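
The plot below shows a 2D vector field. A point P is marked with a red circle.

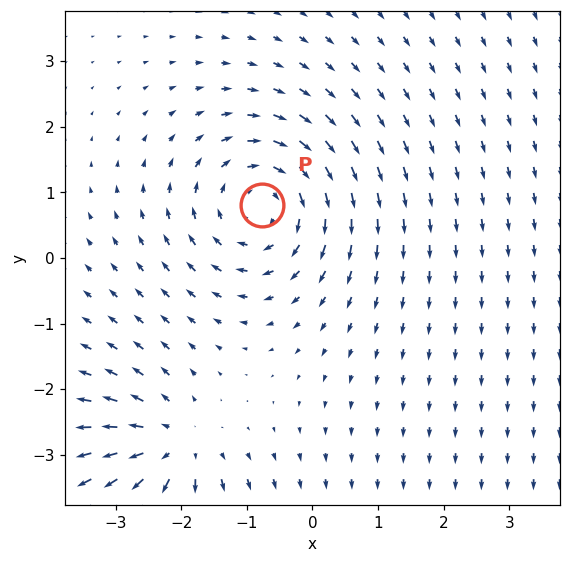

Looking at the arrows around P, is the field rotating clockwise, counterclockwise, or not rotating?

Near P at (-0.8, 0.8) the arrows circulate clockwise. The curl (z-component) there is about -4; negative curl means clockwise rotation.

clockwise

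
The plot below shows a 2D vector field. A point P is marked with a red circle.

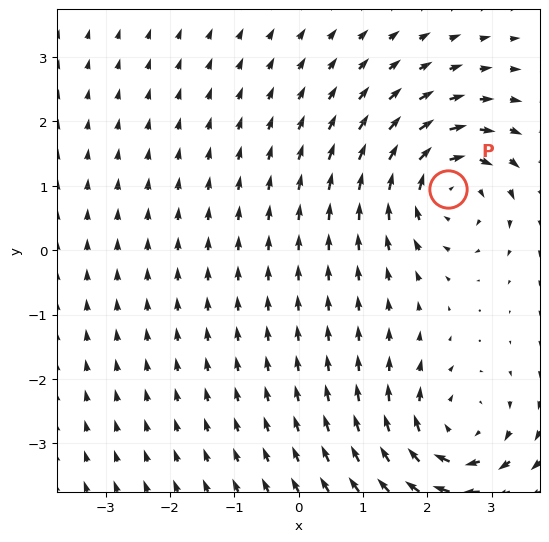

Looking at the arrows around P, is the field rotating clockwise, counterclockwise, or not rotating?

clockwise

Near P at (2.3, 0.9) the arrows circulate clockwise. The curl (z-component) there is about -6; negative curl means clockwise rotation.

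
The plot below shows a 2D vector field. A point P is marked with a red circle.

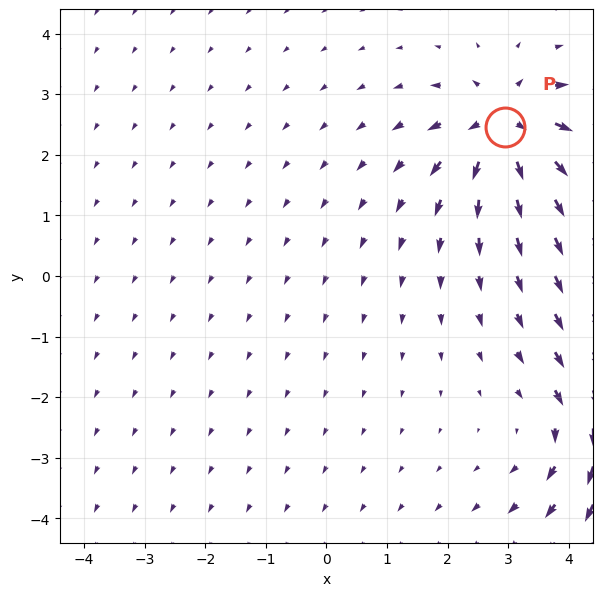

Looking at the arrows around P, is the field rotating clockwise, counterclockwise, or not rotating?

not rotating

Near P at (2.9, 2.5) the arrows show no circulation. The curl there is ≈0.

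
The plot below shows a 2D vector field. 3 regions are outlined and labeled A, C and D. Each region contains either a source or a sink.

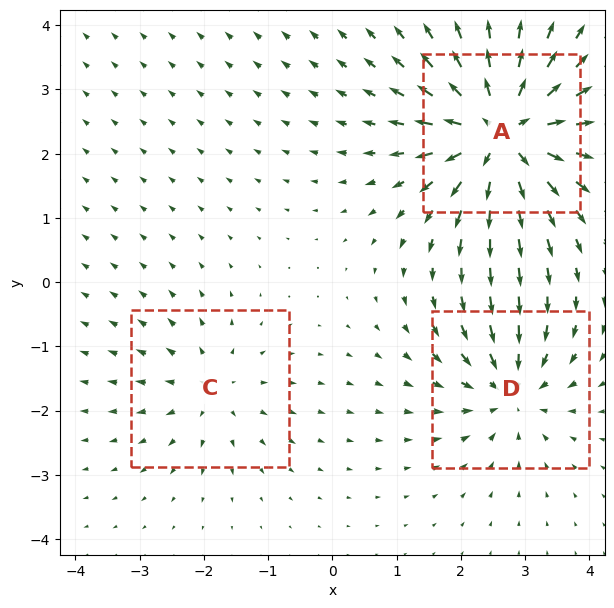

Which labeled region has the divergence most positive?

Divergence at each region's feature centre — A: about +6, C: about +3, D: about -4. Region A is most positive.

A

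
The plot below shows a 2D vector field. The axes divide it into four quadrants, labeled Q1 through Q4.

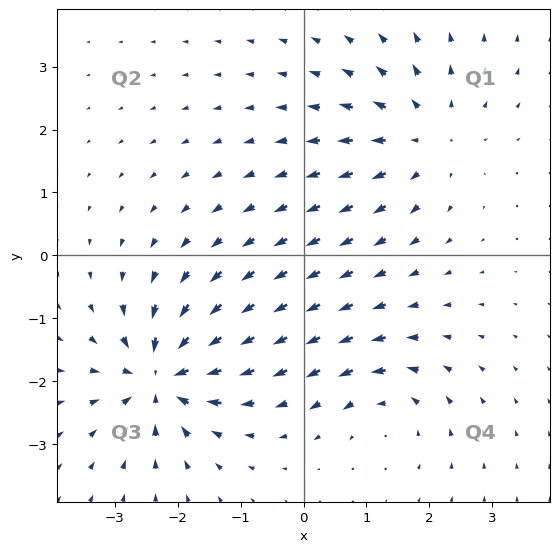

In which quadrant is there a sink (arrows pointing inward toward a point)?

The sink sits at approximately (-2.3, -1.9), which lies in quadrant Q3. The divergence there is about -7, negative as expected for a sink.

Q3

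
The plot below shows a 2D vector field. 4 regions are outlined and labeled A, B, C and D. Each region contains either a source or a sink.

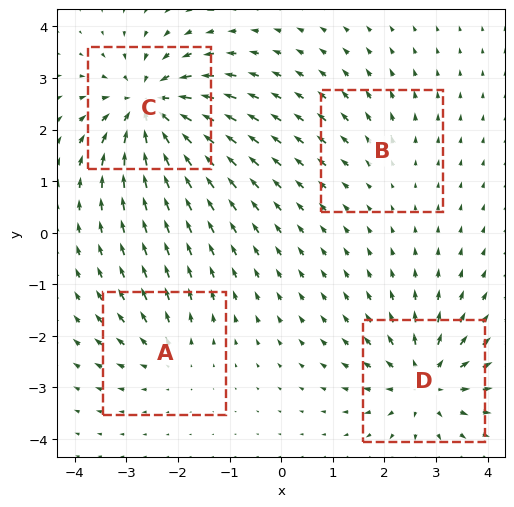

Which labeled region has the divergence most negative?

C

Divergence at each region's feature centre — A: about +4, B: about +2, C: about -8, D: about +6. Region C is most negative.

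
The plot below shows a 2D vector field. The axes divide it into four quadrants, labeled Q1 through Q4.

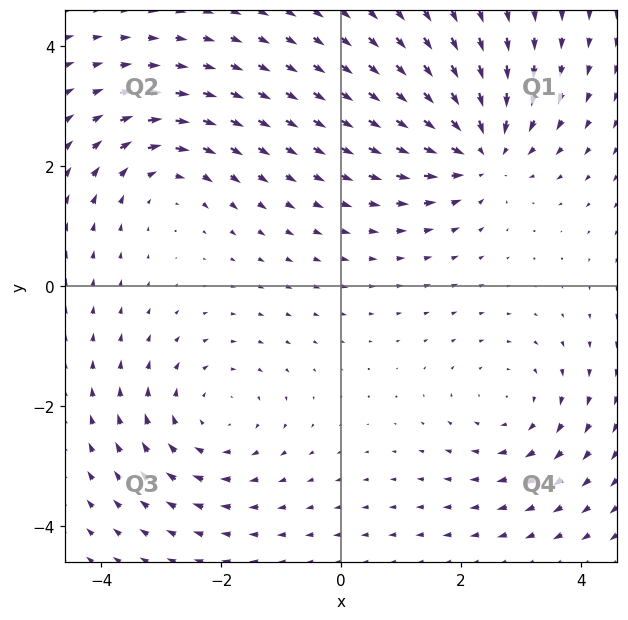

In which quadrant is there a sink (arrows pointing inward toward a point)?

Q1

The sink sits at approximately (2.3, 2.3), which lies in quadrant Q1. The divergence there is about -5, negative as expected for a sink.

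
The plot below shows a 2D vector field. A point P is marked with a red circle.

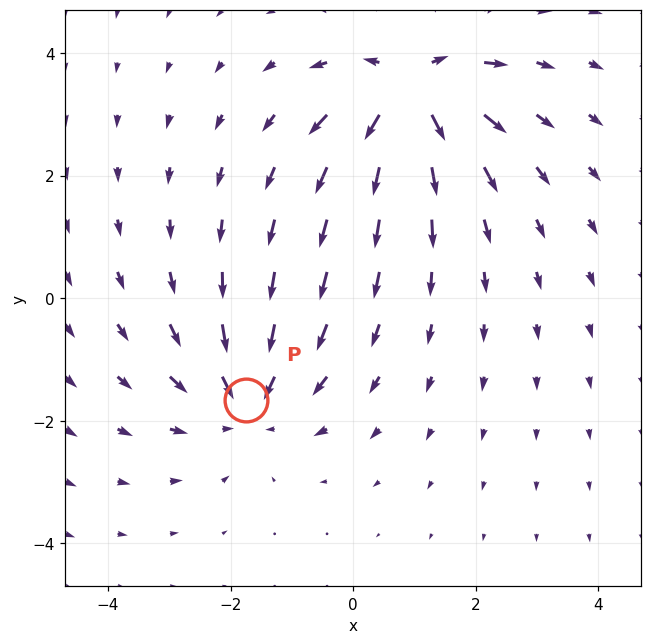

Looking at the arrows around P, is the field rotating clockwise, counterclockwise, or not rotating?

Near P at (-1.8, -1.7) the arrows show no circulation. The curl there is ≈0.

not rotating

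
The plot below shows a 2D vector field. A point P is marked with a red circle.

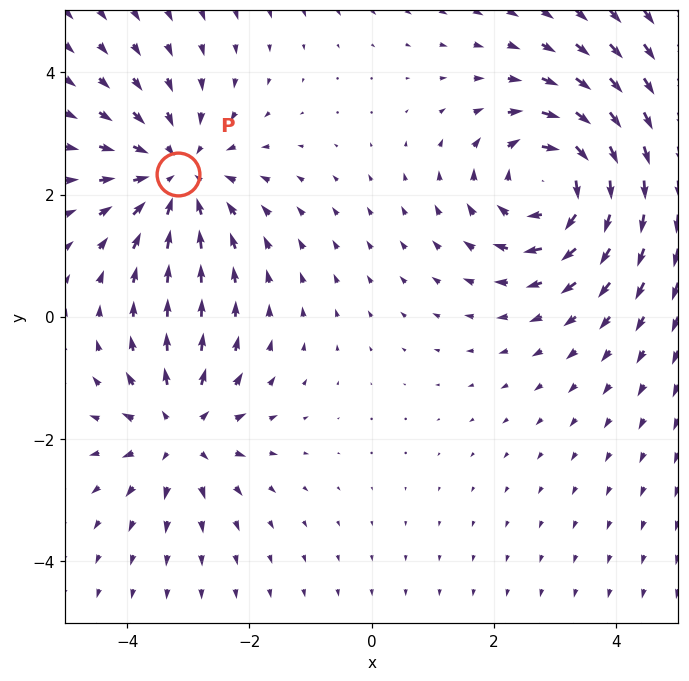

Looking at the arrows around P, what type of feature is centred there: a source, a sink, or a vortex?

sink

At P (-3.2, 2.3) the arrows converge inward. Divergence about -3, curl ≈0 — negative divergence with near-zero curl is a sink.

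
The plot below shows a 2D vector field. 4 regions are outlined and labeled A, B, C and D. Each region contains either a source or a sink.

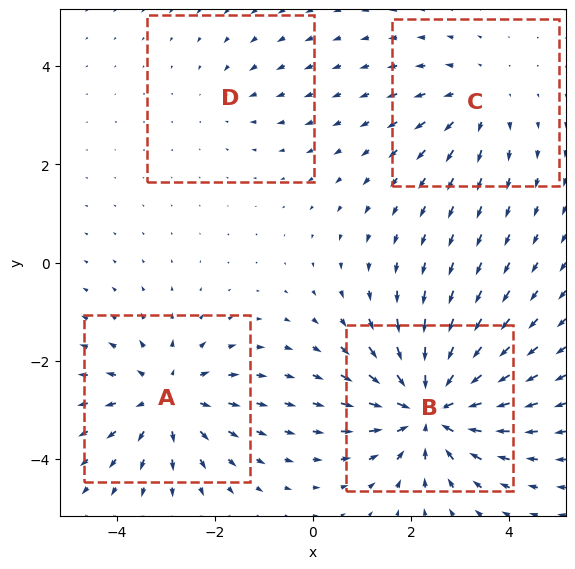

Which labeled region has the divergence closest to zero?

Divergence at each region's feature centre — A: about +5, B: about -7, C: about +3, D: about -2. Region D is closest to zero.

D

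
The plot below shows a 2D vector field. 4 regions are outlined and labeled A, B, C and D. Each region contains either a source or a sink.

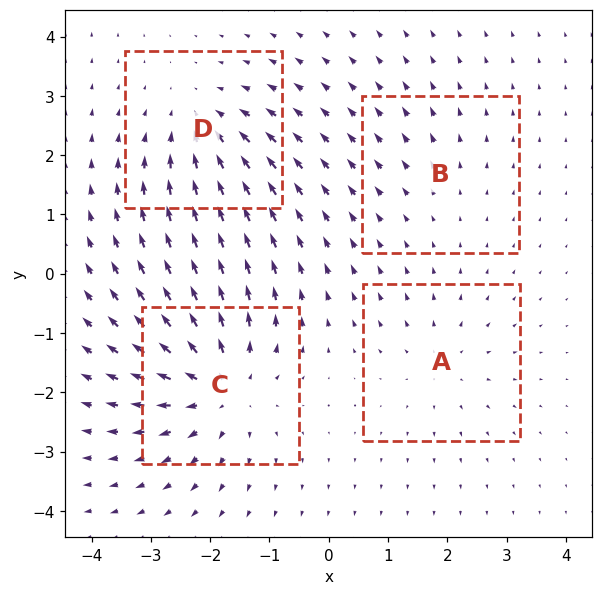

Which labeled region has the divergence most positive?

C

Divergence at each region's feature centre — A: about +3, B: about +2, C: about +7, D: about -5. Region C is most positive.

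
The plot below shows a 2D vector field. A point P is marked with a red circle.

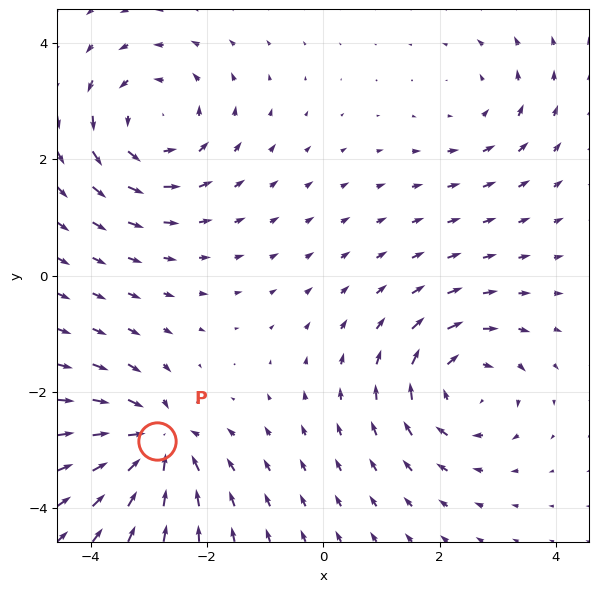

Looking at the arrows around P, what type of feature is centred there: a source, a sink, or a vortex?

sink

At P (-2.9, -2.8) the arrows converge inward. Divergence about -6, curl ≈0 — negative divergence with near-zero curl is a sink.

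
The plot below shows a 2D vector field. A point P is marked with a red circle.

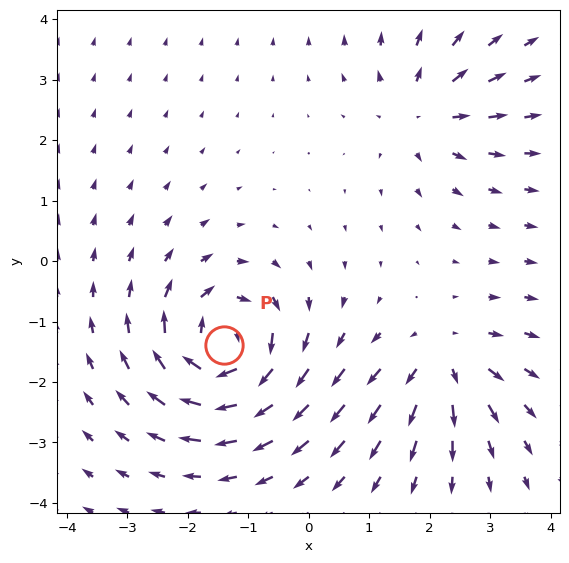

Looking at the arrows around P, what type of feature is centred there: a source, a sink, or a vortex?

At P (-1.4, -1.4) the arrows circulate clockwise. Divergence ≈0, curl about -6 — near-zero divergence with nonzero curl is a vortex.

vortex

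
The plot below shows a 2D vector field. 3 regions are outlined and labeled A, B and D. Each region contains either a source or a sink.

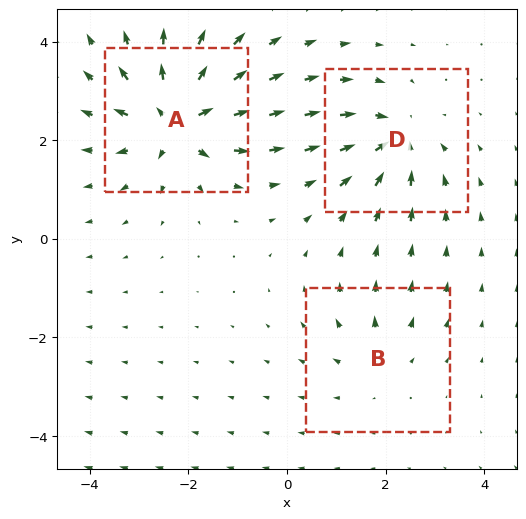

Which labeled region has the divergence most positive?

A

Divergence at each region's feature centre — A: about +6, B: about +2, D: about -4. Region A is most positive.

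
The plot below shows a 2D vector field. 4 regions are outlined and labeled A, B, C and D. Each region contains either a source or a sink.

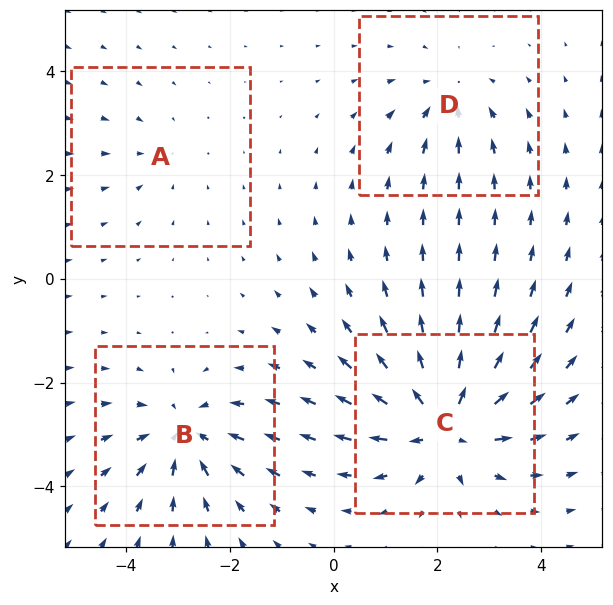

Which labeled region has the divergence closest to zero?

A

Divergence at each region's feature centre — A: about -2, B: about -5, C: about +8, D: about -4. Region A is closest to zero.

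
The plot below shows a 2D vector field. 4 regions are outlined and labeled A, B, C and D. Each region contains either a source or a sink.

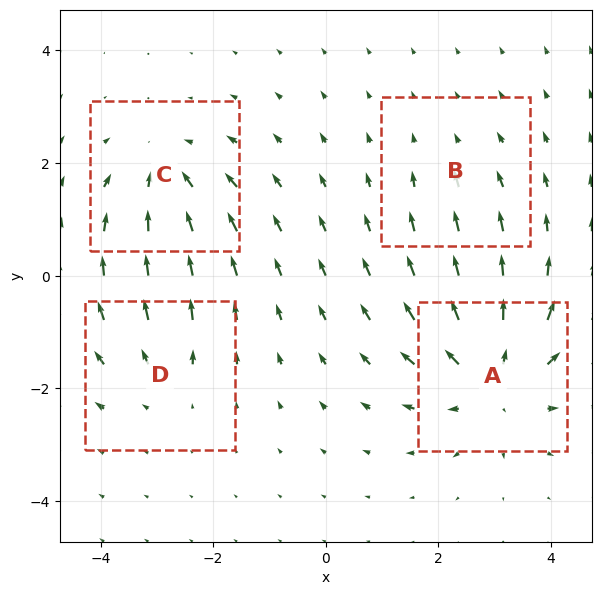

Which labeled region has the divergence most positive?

Divergence at each region's feature centre — A: about +6, B: about -2, C: about -4, D: about +3. Region A is most positive.

A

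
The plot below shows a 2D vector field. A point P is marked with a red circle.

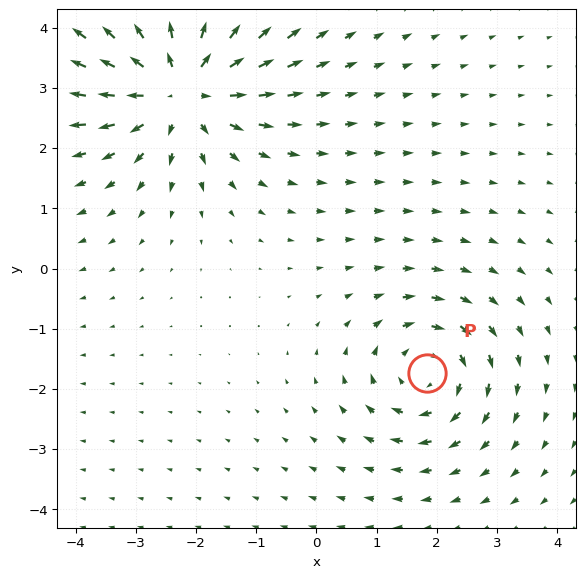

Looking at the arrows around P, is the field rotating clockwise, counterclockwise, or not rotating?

clockwise

Near P at (1.8, -1.7) the arrows circulate clockwise. The curl (z-component) there is about -3; negative curl means clockwise rotation.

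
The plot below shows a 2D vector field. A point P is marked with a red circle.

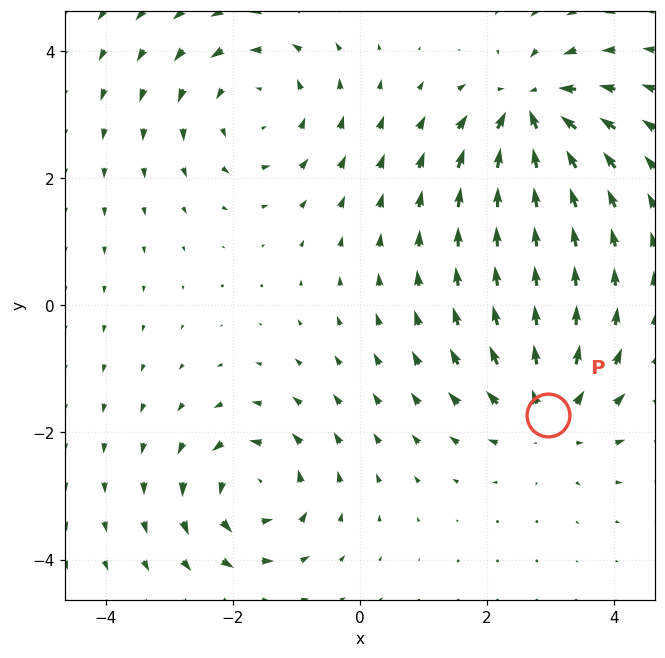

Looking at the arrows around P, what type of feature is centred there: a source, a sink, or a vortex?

source

At P (3.0, -1.7) the arrows spread outward. Divergence about +4, curl ≈0 — positive divergence with near-zero curl is a source.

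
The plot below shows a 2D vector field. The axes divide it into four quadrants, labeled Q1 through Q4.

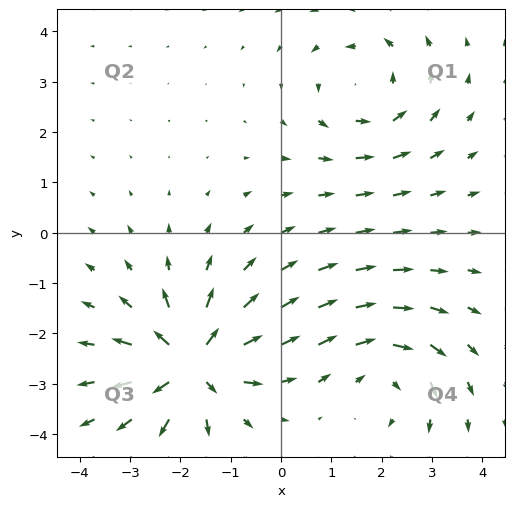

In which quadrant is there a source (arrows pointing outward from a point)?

The source sits at approximately (-1.8, -2.6), which lies in quadrant Q3. The divergence there is about +5, positive as expected for a source.

Q3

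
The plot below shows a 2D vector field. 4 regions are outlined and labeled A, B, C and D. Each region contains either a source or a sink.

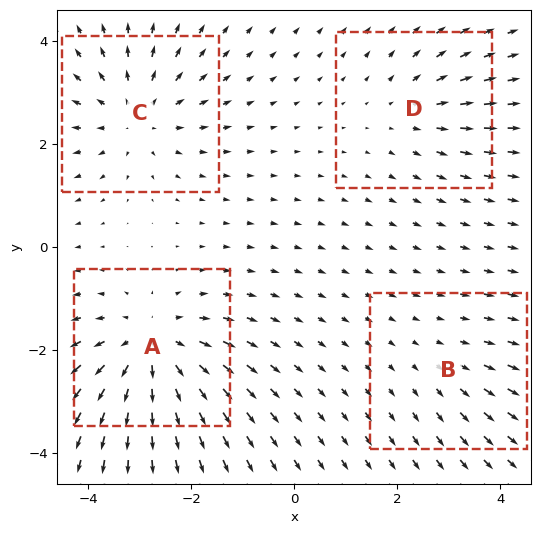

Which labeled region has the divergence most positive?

Divergence at each region's feature centre — A: about +6, B: about +2, C: about +5, D: about +3. Region A is most positive.

A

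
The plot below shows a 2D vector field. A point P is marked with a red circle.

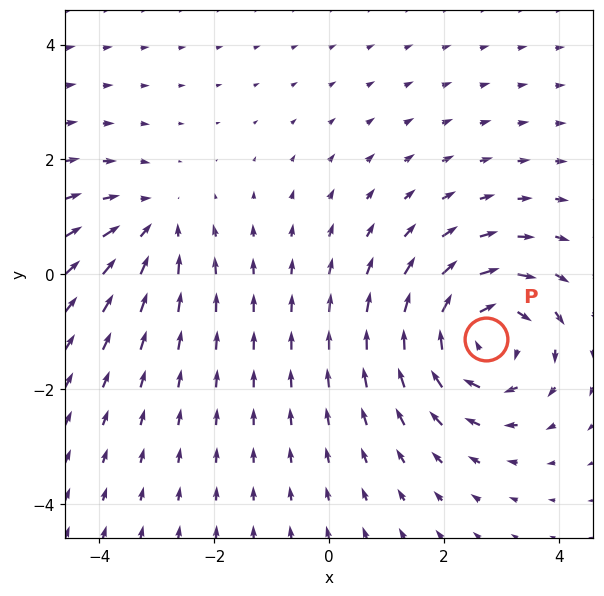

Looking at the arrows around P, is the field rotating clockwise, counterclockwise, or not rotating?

Near P at (2.7, -1.1) the arrows circulate clockwise. The curl (z-component) there is about -4; negative curl means clockwise rotation.

clockwise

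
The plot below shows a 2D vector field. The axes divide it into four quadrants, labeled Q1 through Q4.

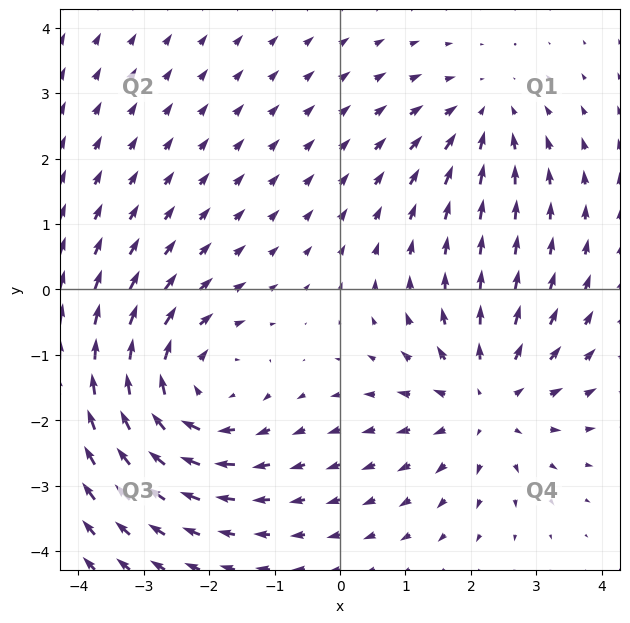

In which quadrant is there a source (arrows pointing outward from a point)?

Q4

The source sits at approximately (2.2, -1.7), which lies in quadrant Q4. The divergence there is about +4, positive as expected for a source.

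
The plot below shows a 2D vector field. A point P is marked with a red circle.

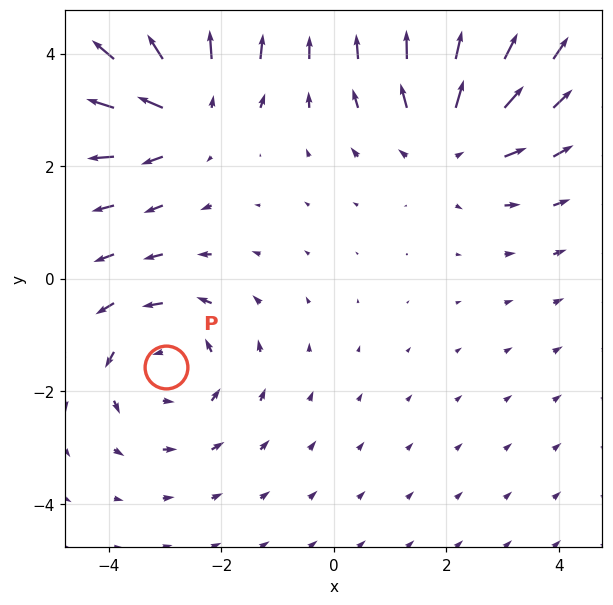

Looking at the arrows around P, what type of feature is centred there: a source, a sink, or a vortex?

At P (-3.0, -1.6) the arrows circulate counterclockwise. Divergence ≈0, curl about +4 — near-zero divergence with nonzero curl is a vortex.

vortex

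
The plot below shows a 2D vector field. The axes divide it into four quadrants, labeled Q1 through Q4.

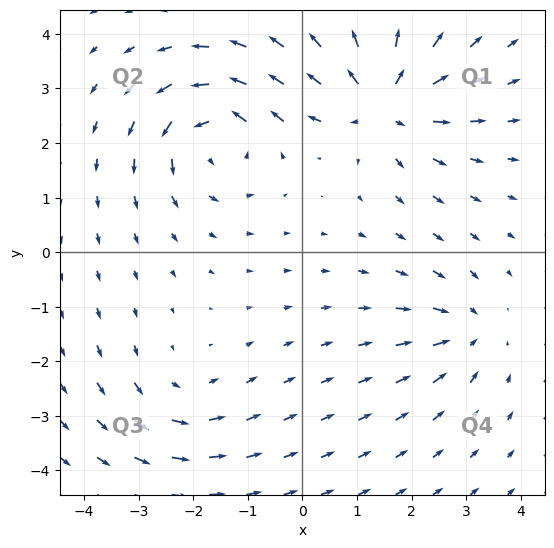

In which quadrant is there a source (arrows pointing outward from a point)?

Q1

The source sits at approximately (1.5, 2.8), which lies in quadrant Q1. The divergence there is about +5, positive as expected for a source.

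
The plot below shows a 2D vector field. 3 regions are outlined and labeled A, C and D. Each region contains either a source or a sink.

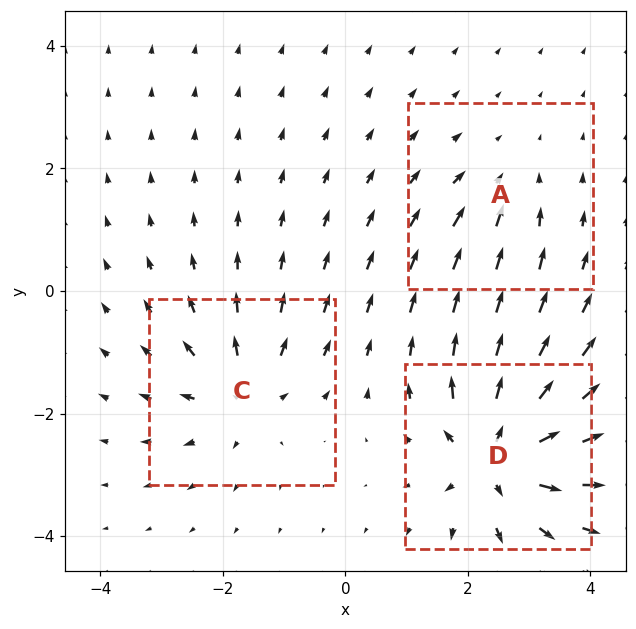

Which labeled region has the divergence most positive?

Divergence at each region's feature centre — A: about -2, C: about +4, D: about +6. Region D is most positive.

D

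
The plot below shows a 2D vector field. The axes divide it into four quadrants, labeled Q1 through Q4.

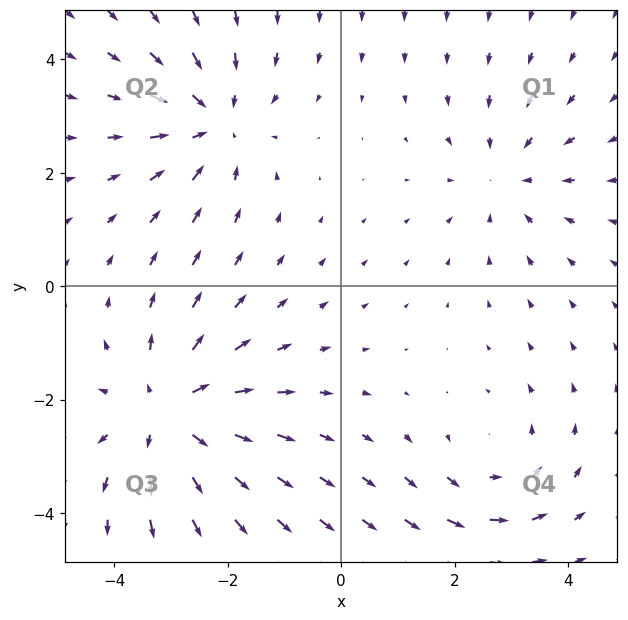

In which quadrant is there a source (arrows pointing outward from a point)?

Q3

The source sits at approximately (-3.0, -2.2), which lies in quadrant Q3. The divergence there is about +4, positive as expected for a source.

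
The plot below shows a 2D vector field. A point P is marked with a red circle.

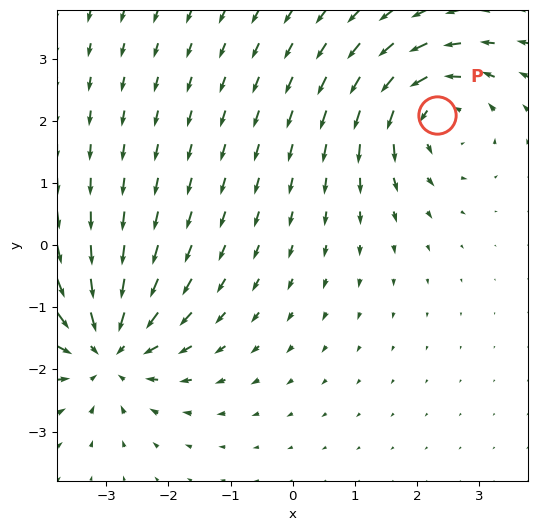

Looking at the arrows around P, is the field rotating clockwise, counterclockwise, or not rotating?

Near P at (2.3, 2.1) the arrows circulate counterclockwise. The curl (z-component) there is about +5; positive curl means counterclockwise rotation.

counterclockwise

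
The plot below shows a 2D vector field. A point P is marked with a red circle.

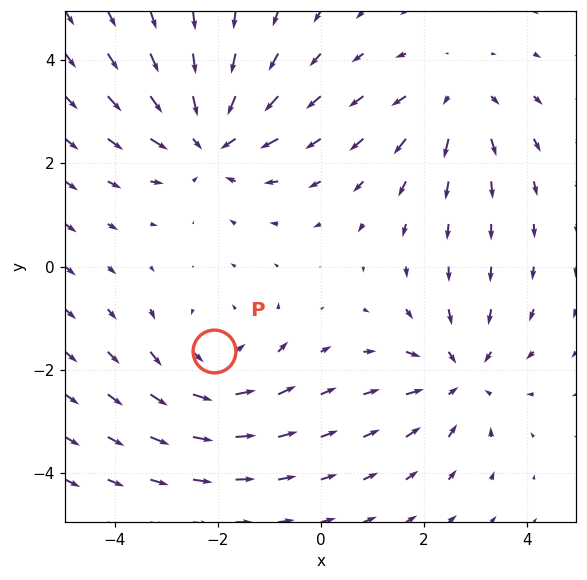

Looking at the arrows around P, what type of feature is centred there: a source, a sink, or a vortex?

At P (-2.1, -1.6) the arrows circulate counterclockwise. Divergence ≈0, curl about +4 — near-zero divergence with nonzero curl is a vortex.

vortex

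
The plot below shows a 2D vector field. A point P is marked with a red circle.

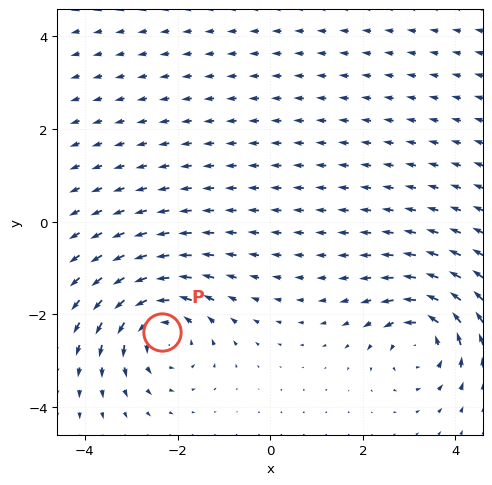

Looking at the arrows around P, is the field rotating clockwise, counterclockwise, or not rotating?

Near P at (-2.3, -2.4) the arrows circulate counterclockwise. The curl (z-component) there is about +5; positive curl means counterclockwise rotation.

counterclockwise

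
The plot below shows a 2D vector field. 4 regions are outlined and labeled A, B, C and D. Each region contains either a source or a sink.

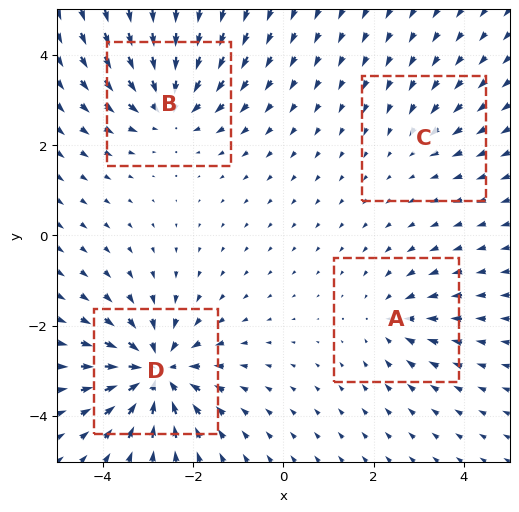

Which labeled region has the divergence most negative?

D

Divergence at each region's feature centre — A: about -3, B: about -5, C: about -2, D: about -7. Region D is most negative.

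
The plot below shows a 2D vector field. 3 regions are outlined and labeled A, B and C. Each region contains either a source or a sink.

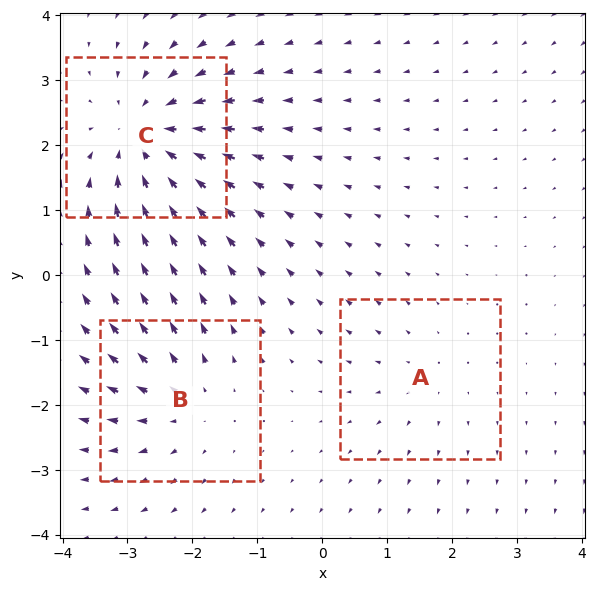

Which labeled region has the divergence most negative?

Divergence at each region's feature centre — A: about +2, B: about +3, C: about -5. Region C is most negative.

C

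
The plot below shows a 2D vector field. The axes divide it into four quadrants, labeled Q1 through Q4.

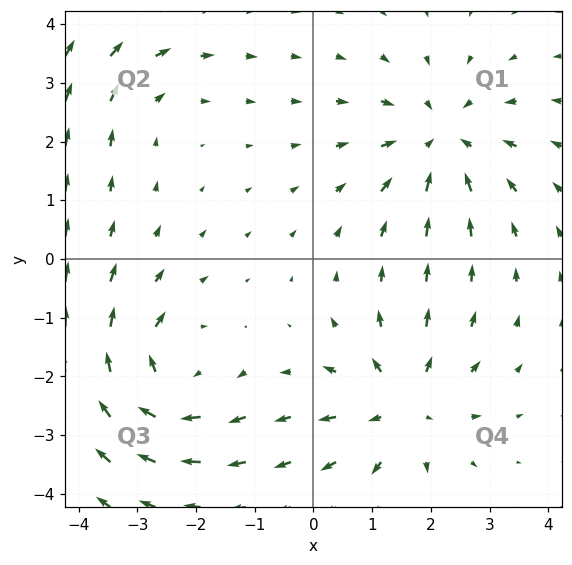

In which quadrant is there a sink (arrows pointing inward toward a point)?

Q1

The sink sits at approximately (2.2, 2.0), which lies in quadrant Q1. The divergence there is about -4, negative as expected for a sink.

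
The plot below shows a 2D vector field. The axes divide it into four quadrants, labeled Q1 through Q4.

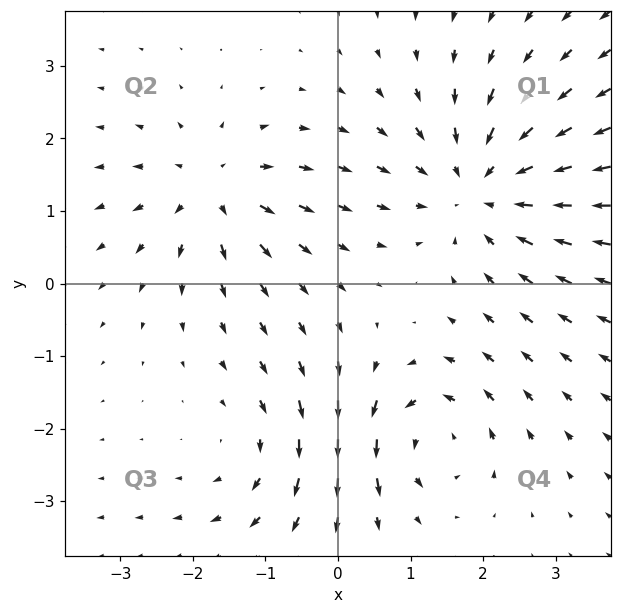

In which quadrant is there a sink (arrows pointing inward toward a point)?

Q1

The sink sits at approximately (2.0, 1.3), which lies in quadrant Q1. The divergence there is about -4, negative as expected for a sink.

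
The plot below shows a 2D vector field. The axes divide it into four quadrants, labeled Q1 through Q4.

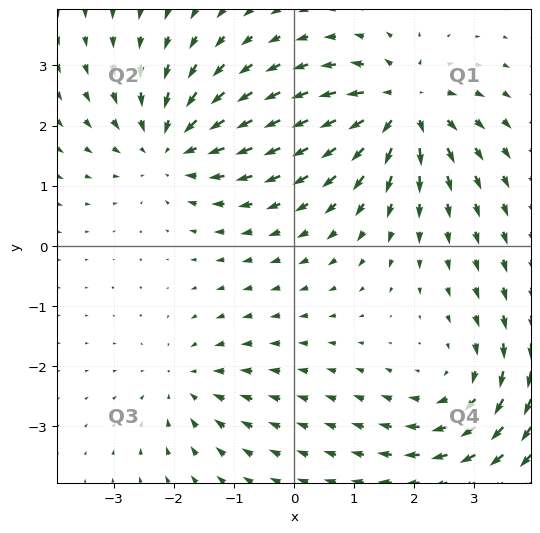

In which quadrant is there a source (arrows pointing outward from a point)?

The source sits at approximately (1.8, 2.3), which lies in quadrant Q1. The divergence there is about +7, positive as expected for a source.

Q1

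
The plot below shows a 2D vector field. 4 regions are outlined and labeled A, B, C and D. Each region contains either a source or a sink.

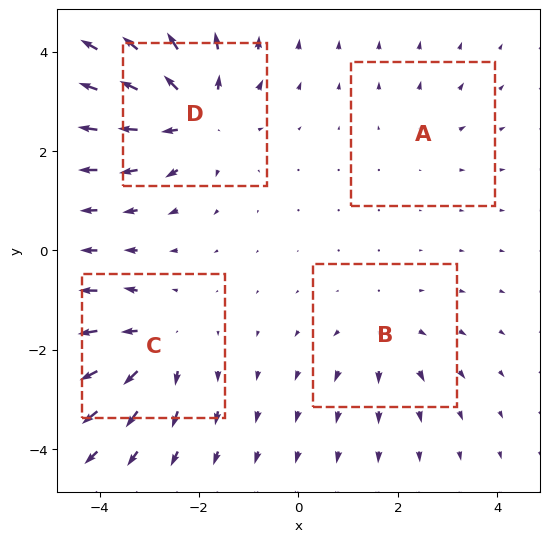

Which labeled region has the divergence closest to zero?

Divergence at each region's feature centre — A: about +2, B: about +3, C: about +5, D: about +7. Region A is closest to zero.

A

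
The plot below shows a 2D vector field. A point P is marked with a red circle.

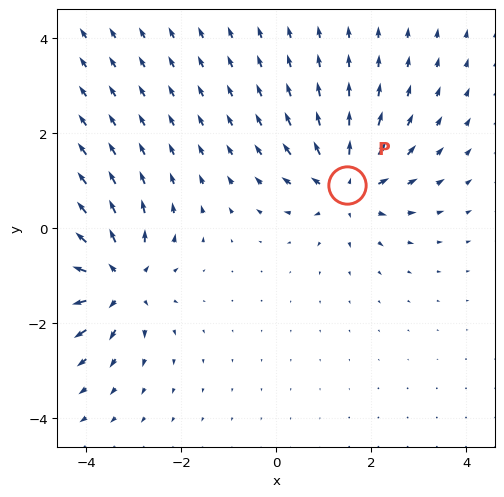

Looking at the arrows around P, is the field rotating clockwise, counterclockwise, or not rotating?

Near P at (1.5, 0.9) the arrows show no circulation. The curl there is ≈0.

not rotating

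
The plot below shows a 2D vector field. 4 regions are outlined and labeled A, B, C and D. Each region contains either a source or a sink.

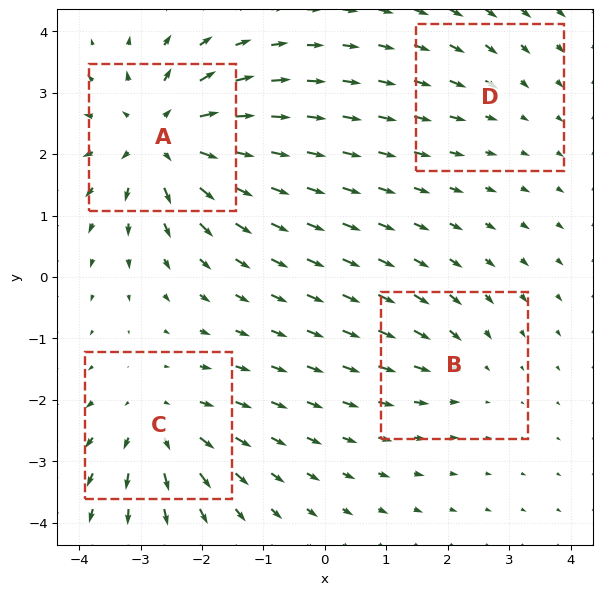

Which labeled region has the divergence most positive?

Divergence at each region's feature centre — A: about +8, B: about -3, C: about +5, D: about -2. Region A is most positive.

A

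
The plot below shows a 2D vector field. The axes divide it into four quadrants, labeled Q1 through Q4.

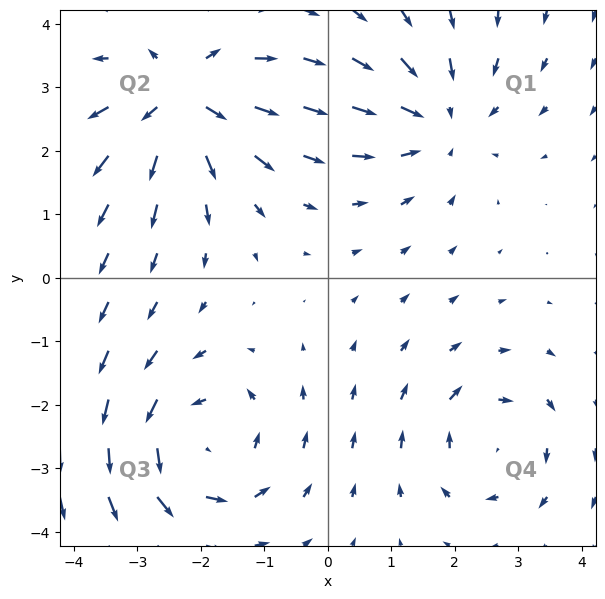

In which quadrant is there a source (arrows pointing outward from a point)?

Q2

The source sits at approximately (-2.3, 2.8), which lies in quadrant Q2. The divergence there is about +6, positive as expected for a source.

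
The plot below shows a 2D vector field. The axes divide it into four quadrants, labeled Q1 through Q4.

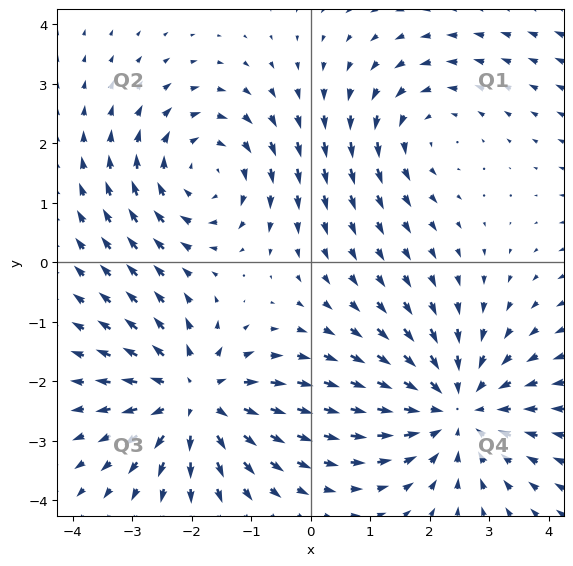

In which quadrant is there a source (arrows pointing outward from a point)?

The source sits at approximately (-2.0, -2.3), which lies in quadrant Q3. The divergence there is about +5, positive as expected for a source.

Q3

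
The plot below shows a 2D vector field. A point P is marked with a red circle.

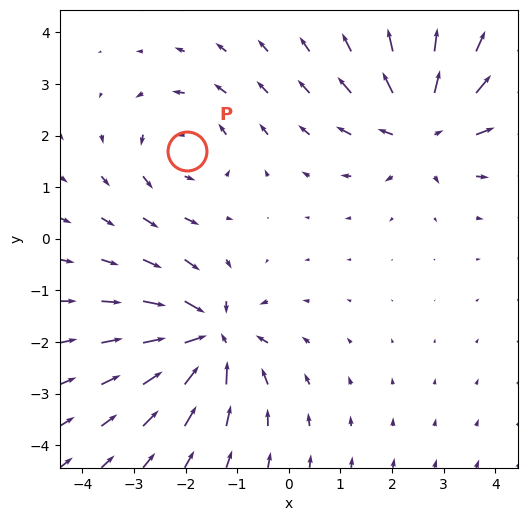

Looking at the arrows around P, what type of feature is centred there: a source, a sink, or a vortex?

At P (-2.0, 1.7) the arrows circulate counterclockwise. Divergence ≈0, curl about +3 — near-zero divergence with nonzero curl is a vortex.

vortex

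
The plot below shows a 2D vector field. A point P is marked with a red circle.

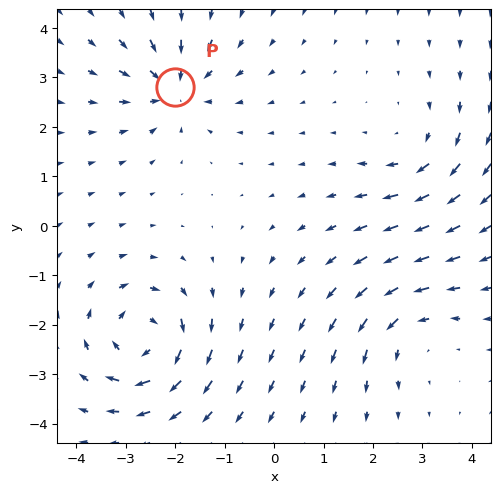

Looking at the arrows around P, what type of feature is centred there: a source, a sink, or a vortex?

At P (-2.0, 2.8) the arrows converge inward. Divergence about -4, curl ≈0 — negative divergence with near-zero curl is a sink.

sink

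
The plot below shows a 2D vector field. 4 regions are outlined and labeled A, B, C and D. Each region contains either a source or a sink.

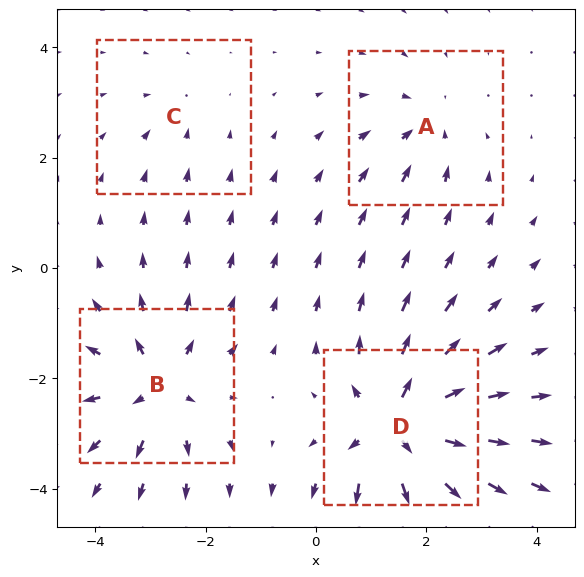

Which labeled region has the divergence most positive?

D

Divergence at each region's feature centre — A: about -3, B: about +6, C: about -2, D: about +8. Region D is most positive.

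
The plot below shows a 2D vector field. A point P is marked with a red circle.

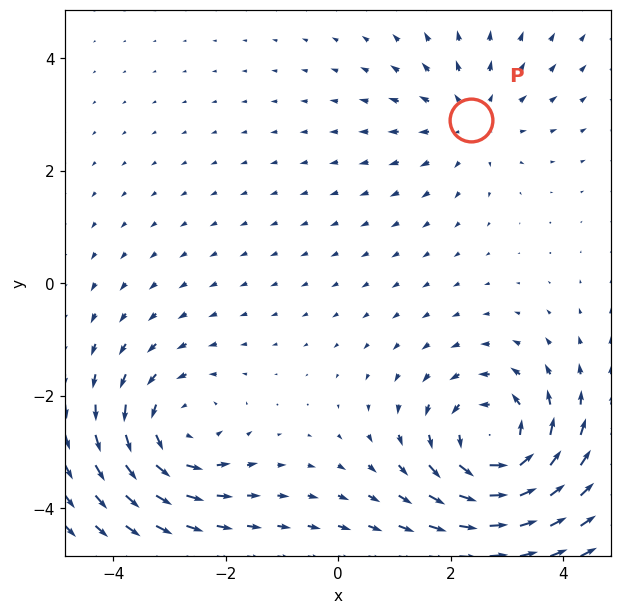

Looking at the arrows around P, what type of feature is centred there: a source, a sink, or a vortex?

At P (2.4, 2.9) the arrows spread outward. Divergence about +3, curl ≈0 — positive divergence with near-zero curl is a source.

source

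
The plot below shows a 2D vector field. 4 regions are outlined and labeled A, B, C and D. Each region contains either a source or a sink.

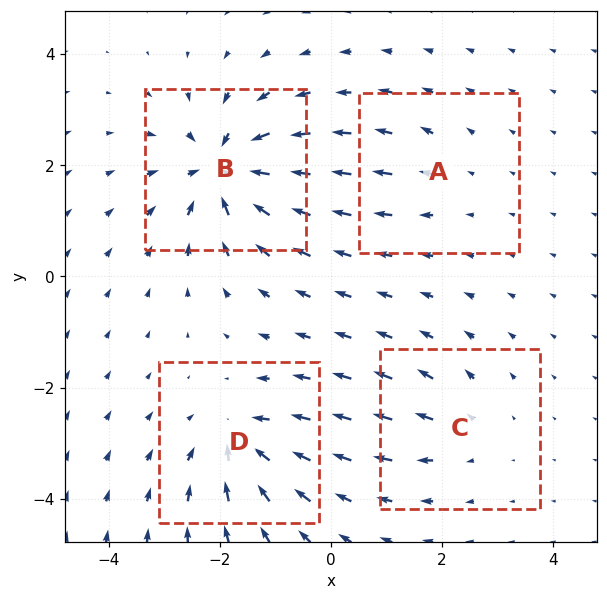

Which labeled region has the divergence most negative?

B

Divergence at each region's feature centre — A: about +2, B: about -8, C: about +3, D: about -6. Region B is most negative.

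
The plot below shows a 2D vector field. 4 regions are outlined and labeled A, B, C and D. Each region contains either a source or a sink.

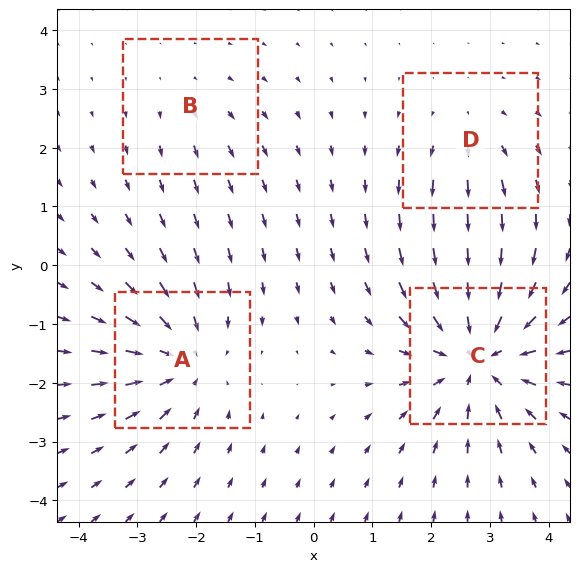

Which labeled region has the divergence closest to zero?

Divergence at each region's feature centre — A: about -5, B: about +2, C: about -6, D: about +3. Region B is closest to zero.

B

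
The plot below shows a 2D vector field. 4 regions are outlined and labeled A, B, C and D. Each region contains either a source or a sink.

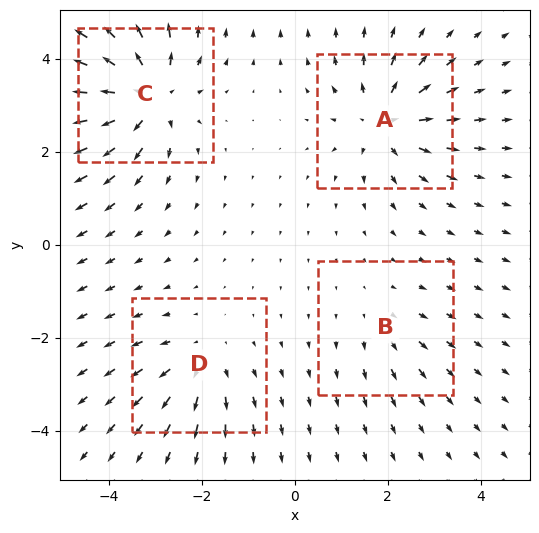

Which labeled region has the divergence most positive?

Divergence at each region's feature centre — A: about +5, B: about +2, C: about +7, D: about +4. Region C is most positive.

C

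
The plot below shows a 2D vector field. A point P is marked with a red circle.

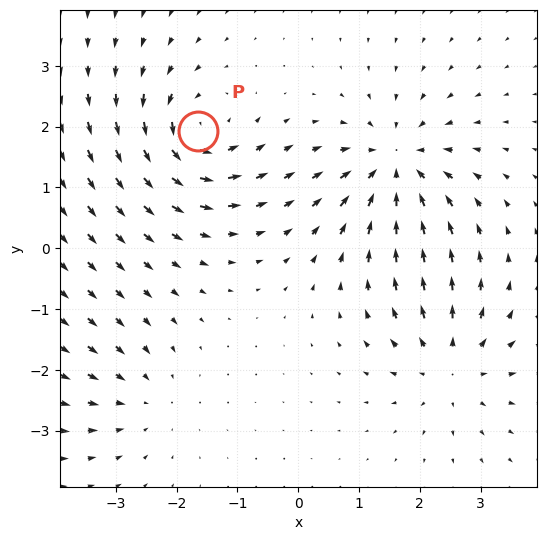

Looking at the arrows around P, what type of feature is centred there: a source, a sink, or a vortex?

vortex

At P (-1.7, 1.9) the arrows circulate counterclockwise. Divergence ≈0, curl about +6 — near-zero divergence with nonzero curl is a vortex.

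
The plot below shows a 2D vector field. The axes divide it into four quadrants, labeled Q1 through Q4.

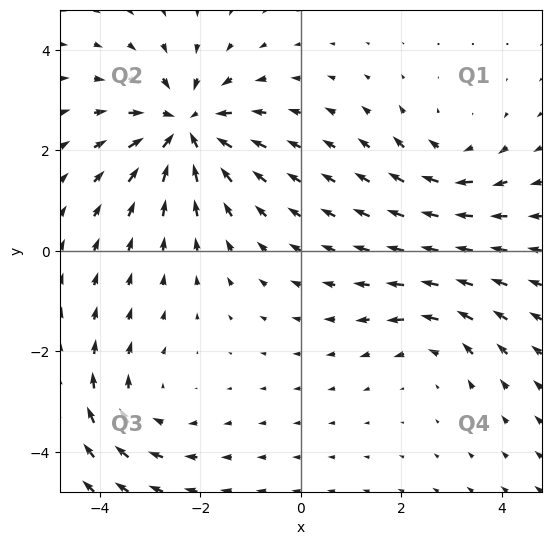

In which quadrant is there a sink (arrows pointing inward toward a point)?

Q2

The sink sits at approximately (-2.3, 2.4), which lies in quadrant Q2. The divergence there is about -5, negative as expected for a sink.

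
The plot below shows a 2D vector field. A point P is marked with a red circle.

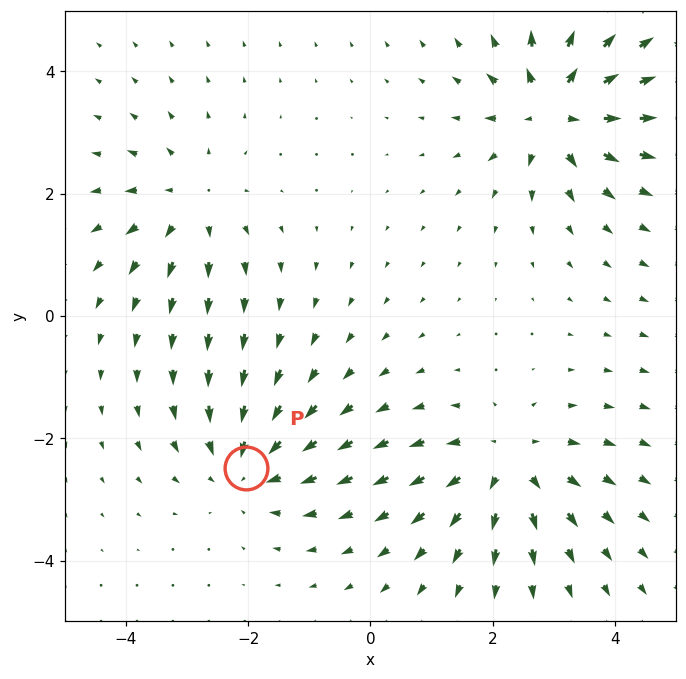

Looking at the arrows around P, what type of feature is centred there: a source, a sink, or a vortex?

At P (-2.0, -2.5) the arrows converge inward. Divergence about -4, curl ≈0 — negative divergence with near-zero curl is a sink.

sink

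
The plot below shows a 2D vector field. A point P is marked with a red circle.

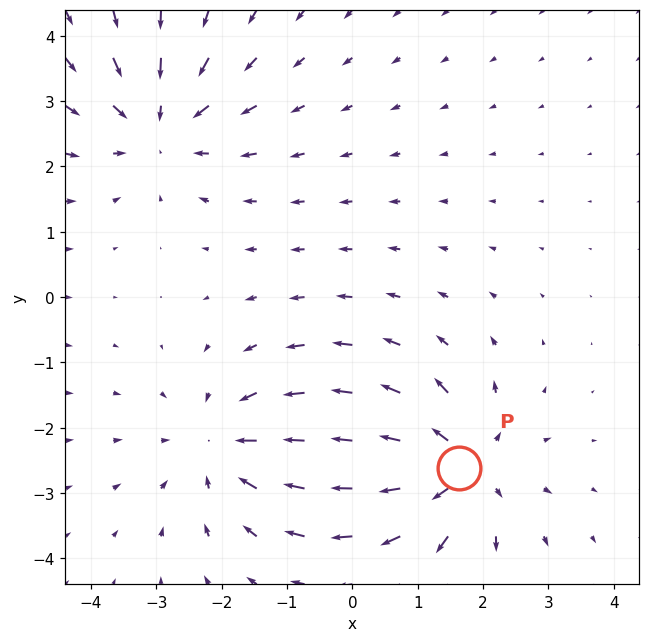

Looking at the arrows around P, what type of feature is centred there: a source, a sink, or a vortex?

source

At P (1.6, -2.6) the arrows spread outward. Divergence about +5, curl ≈0 — positive divergence with near-zero curl is a source.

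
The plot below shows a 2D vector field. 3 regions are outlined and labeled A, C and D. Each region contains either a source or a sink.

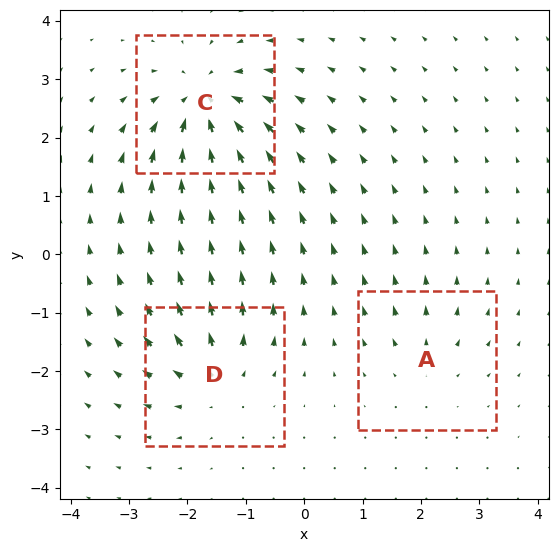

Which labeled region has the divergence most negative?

C

Divergence at each region's feature centre — A: about +2, C: about -6, D: about +4. Region C is most negative.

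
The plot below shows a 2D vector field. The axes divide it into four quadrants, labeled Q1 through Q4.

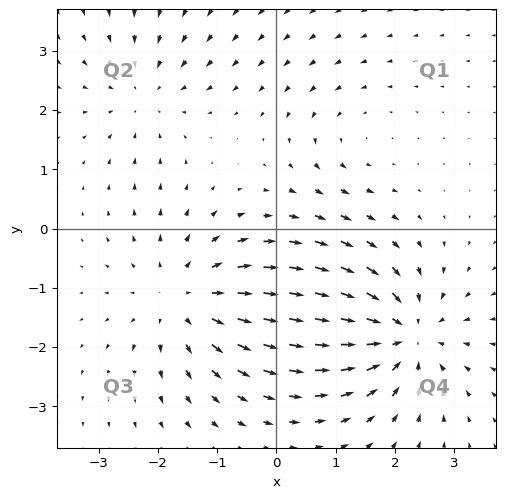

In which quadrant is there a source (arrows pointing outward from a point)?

The source sits at approximately (-1.5, -1.2), which lies in quadrant Q3. The divergence there is about +4, positive as expected for a source.

Q3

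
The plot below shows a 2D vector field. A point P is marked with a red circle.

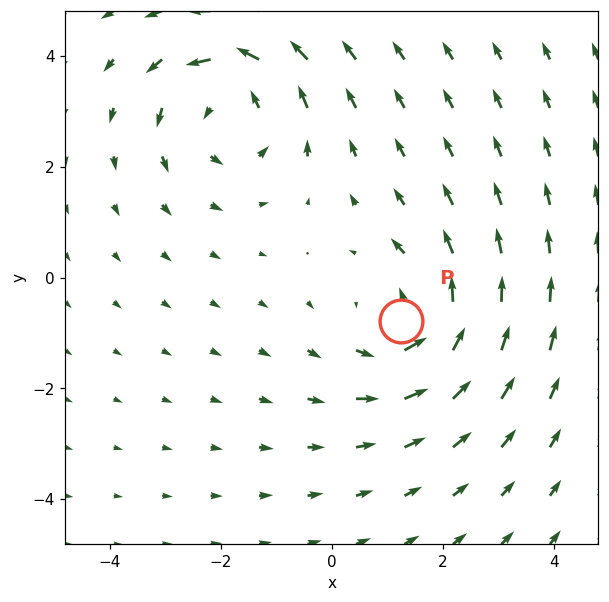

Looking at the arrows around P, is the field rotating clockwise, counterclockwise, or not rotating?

counterclockwise

Near P at (1.3, -0.8) the arrows circulate counterclockwise. The curl (z-component) there is about +3; positive curl means counterclockwise rotation.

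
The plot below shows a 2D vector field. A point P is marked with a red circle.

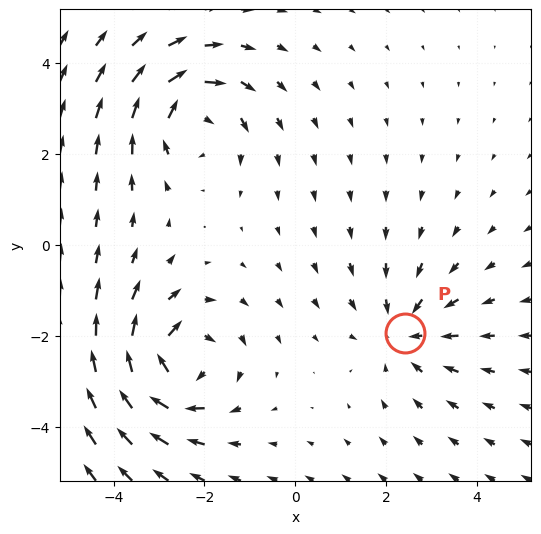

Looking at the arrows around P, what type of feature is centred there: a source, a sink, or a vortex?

sink

At P (2.4, -1.9) the arrows converge inward. Divergence about -3, curl ≈0 — negative divergence with near-zero curl is a sink.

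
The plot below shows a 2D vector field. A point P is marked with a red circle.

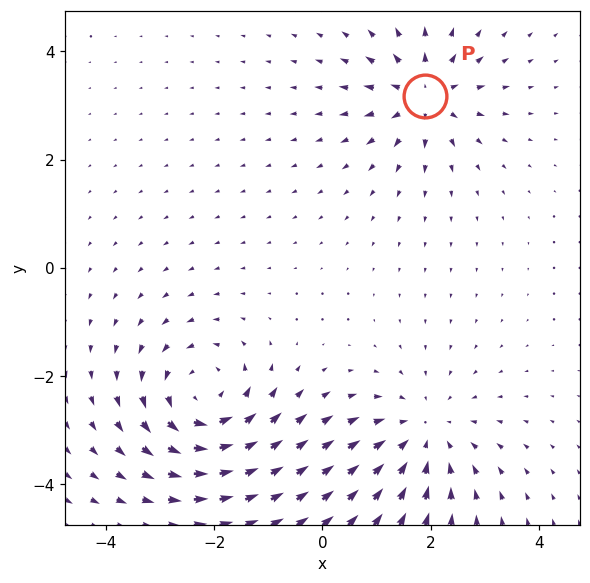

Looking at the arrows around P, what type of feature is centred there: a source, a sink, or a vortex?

source

At P (1.9, 3.2) the arrows spread outward. Divergence about +5, curl ≈0 — positive divergence with near-zero curl is a source.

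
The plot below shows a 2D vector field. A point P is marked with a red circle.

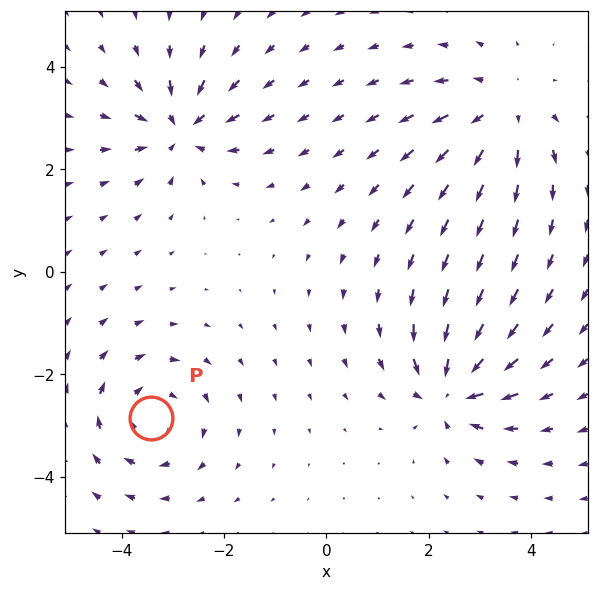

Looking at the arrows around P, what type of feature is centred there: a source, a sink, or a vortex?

vortex

At P (-3.4, -2.8) the arrows circulate clockwise. Divergence ≈0, curl about -4 — near-zero divergence with nonzero curl is a vortex.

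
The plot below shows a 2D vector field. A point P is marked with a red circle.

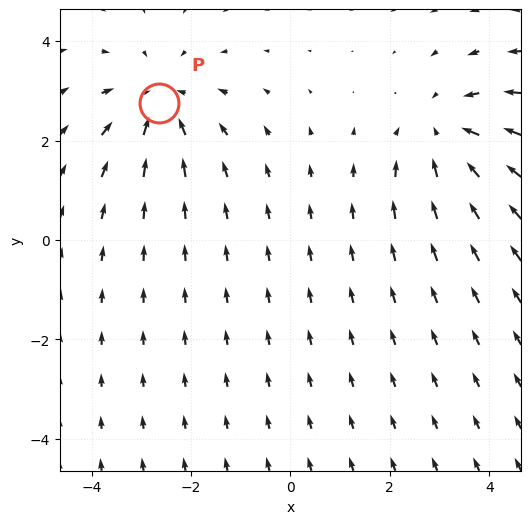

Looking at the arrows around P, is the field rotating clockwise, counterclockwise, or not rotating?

Near P at (-2.7, 2.8) the arrows show no circulation. The curl there is ≈0.

not rotating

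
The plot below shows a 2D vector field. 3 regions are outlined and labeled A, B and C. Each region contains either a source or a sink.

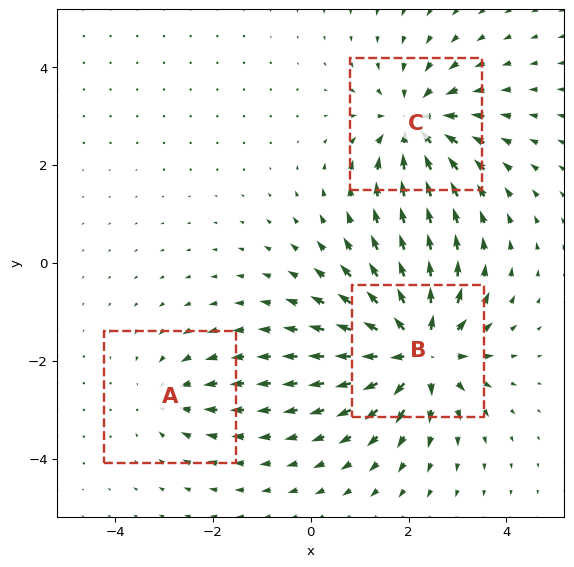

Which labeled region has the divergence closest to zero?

Divergence at each region's feature centre — A: about -2, B: about +5, C: about -4. Region A is closest to zero.

A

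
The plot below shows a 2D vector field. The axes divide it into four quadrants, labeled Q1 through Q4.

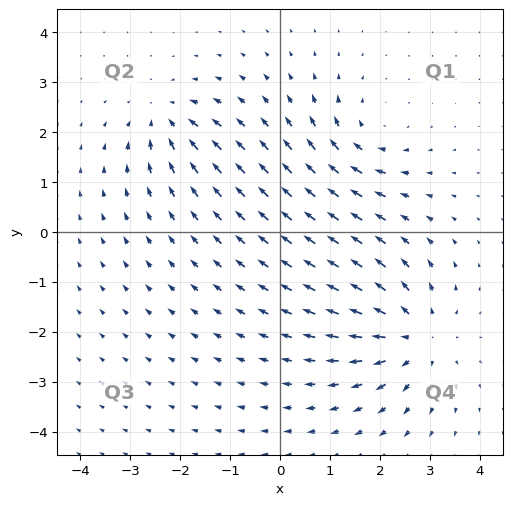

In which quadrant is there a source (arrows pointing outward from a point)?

The source sits at approximately (2.7, -2.1), which lies in quadrant Q4. The divergence there is about +5, positive as expected for a source.

Q4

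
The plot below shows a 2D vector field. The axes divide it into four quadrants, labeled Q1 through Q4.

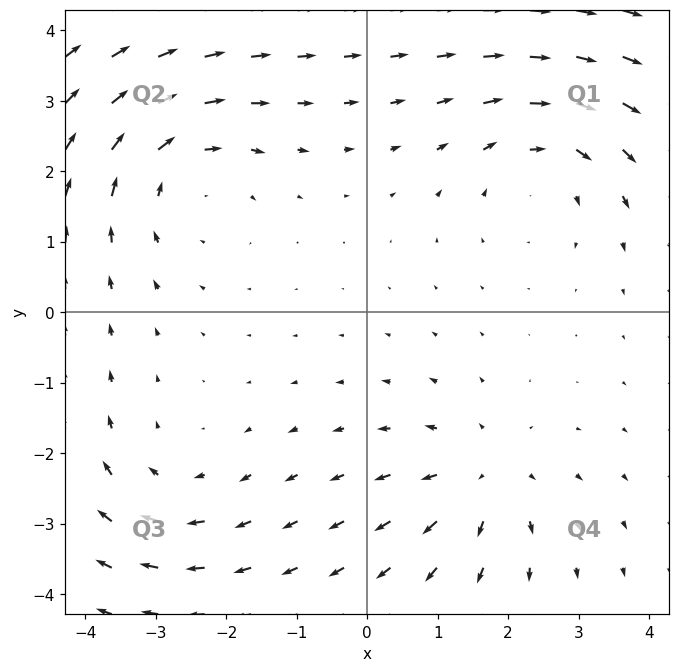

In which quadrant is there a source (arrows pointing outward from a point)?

The source sits at approximately (1.7, -2.3), which lies in quadrant Q4. The divergence there is about +4, positive as expected for a source.

Q4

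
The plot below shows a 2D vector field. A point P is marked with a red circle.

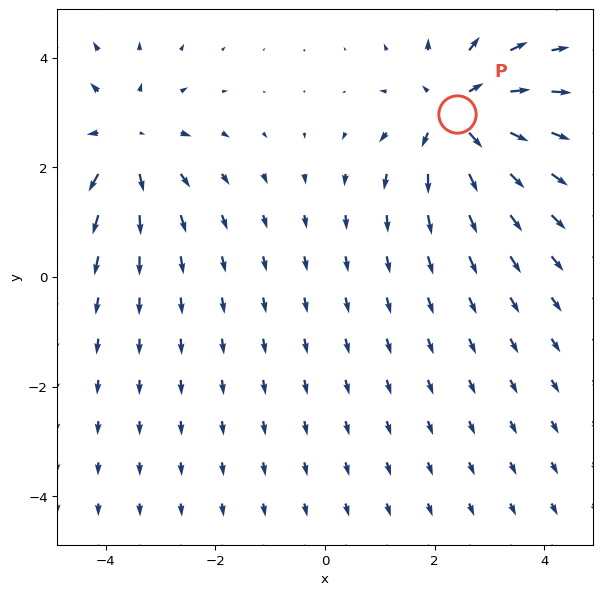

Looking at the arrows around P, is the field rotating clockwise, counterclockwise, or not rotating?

not rotating

Near P at (2.4, 3.0) the arrows show no circulation. The curl there is ≈0.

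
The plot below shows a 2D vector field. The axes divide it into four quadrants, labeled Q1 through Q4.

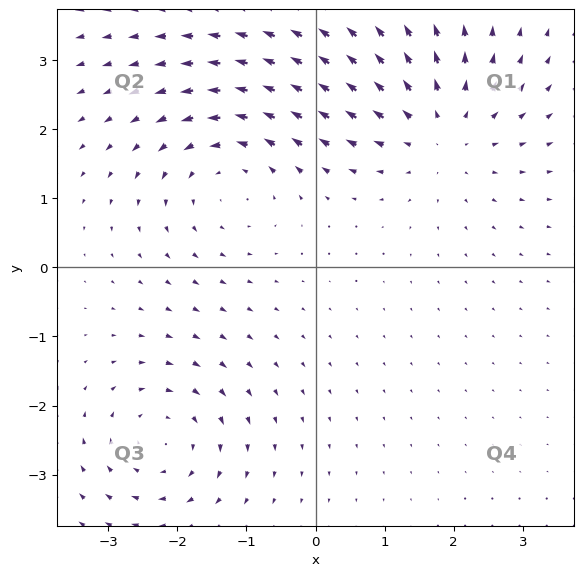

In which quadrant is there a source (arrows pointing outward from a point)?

Q1

The source sits at approximately (1.8, 2.0), which lies in quadrant Q1. The divergence there is about +4, positive as expected for a source.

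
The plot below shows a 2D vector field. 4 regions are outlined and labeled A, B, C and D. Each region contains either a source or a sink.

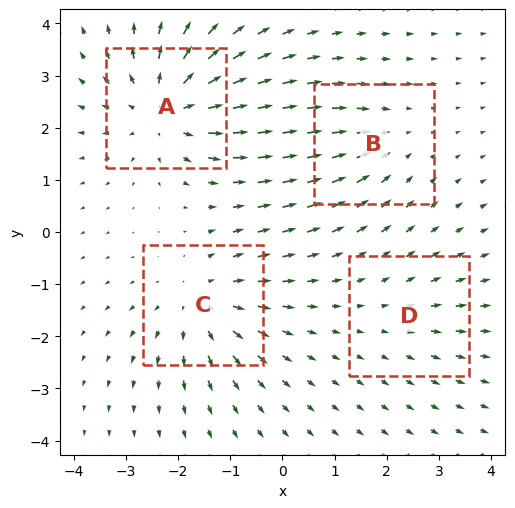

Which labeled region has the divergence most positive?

A

Divergence at each region's feature centre — A: about +6, B: about -3, C: about +5, D: about +2. Region A is most positive.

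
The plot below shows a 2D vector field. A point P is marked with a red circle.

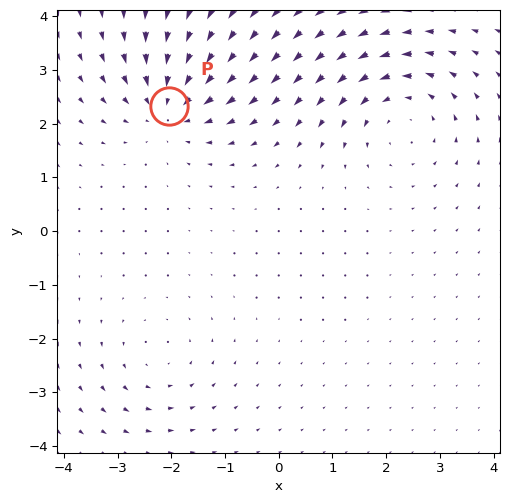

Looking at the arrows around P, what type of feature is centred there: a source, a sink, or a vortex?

At P (-2.0, 2.3) the arrows converge inward. Divergence about -5, curl ≈0 — negative divergence with near-zero curl is a sink.

sink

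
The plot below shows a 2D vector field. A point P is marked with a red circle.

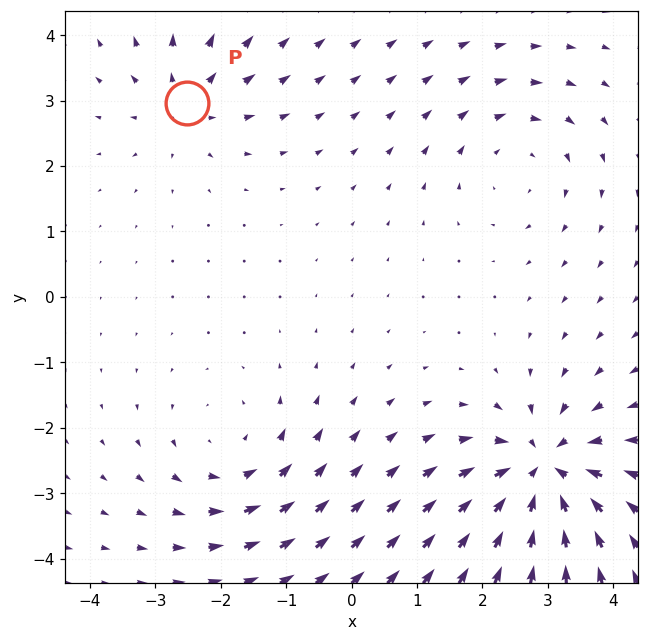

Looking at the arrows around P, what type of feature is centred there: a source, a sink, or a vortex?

source

At P (-2.5, 3.0) the arrows spread outward. Divergence about +4, curl ≈0 — positive divergence with near-zero curl is a source.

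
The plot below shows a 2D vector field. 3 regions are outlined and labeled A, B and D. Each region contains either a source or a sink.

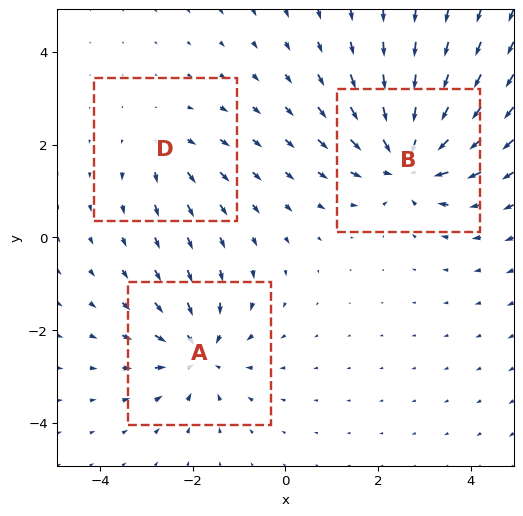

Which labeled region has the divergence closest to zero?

Divergence at each region's feature centre — A: about -4, B: about -5, D: about +2. Region D is closest to zero.

D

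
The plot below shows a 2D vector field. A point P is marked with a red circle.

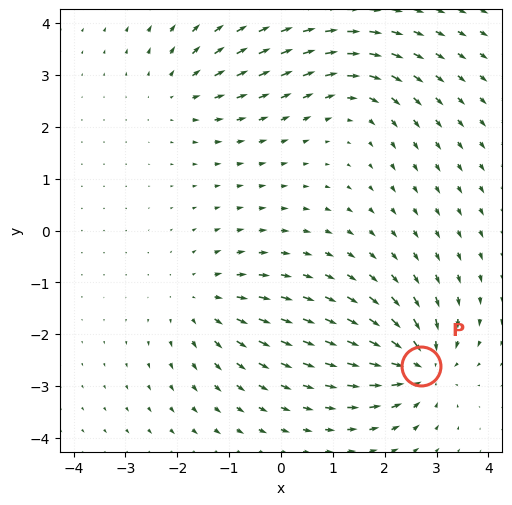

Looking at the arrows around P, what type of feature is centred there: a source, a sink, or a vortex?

sink

At P (2.7, -2.6) the arrows converge inward. Divergence about -7, curl ≈0 — negative divergence with near-zero curl is a sink.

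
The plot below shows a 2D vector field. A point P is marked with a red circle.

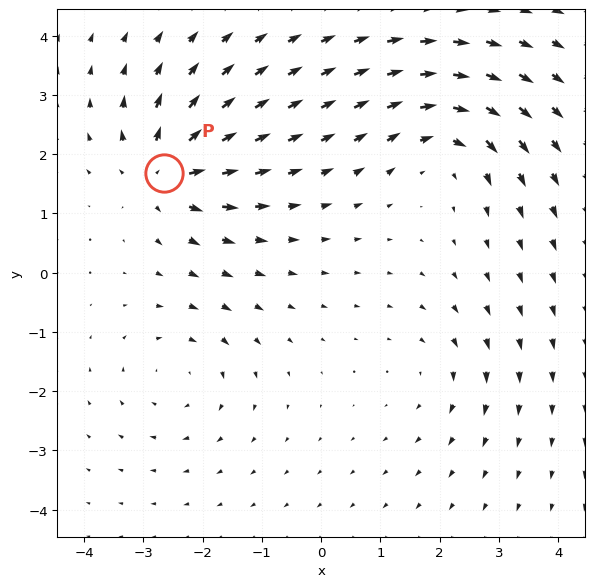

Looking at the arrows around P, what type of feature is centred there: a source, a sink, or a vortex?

source

At P (-2.6, 1.7) the arrows spread outward. Divergence about +7, curl ≈0 — positive divergence with near-zero curl is a source.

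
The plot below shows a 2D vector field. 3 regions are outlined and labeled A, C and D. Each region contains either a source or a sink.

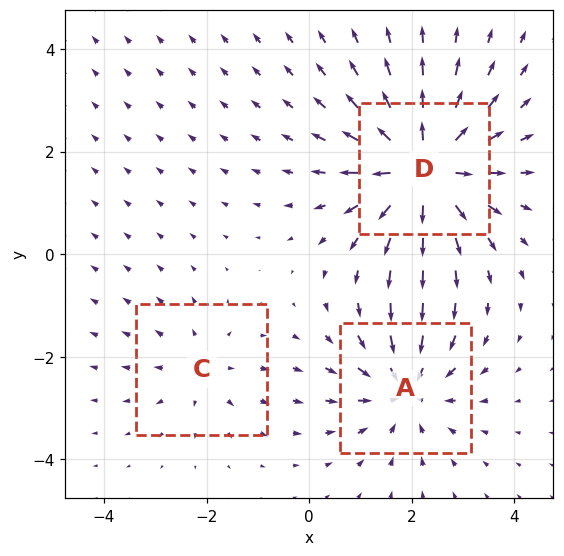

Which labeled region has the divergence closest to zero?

Divergence at each region's feature centre — A: about -3, C: about +2, D: about +5. Region C is closest to zero.

C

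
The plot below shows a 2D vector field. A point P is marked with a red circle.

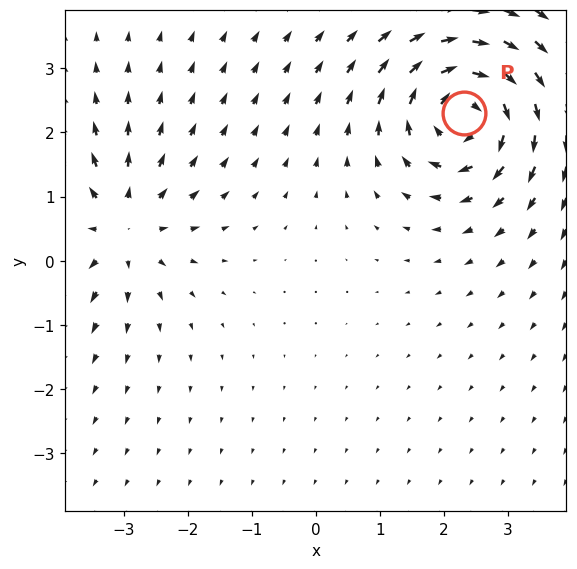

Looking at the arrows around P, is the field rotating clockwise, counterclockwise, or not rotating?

Near P at (2.3, 2.3) the arrows circulate clockwise. The curl (z-component) there is about -7; negative curl means clockwise rotation.

clockwise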